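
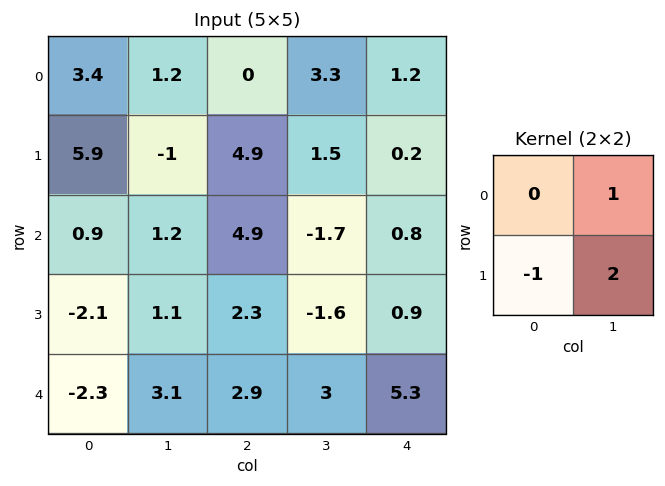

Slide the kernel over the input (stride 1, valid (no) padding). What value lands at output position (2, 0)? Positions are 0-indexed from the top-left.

The receptive field on the input at this output position is [0.9 1.2 / -2.1 1.1]. Elementwise product with the kernel and sum: 1.2·1 + -2.1·-1 + 1.1·2.

5.5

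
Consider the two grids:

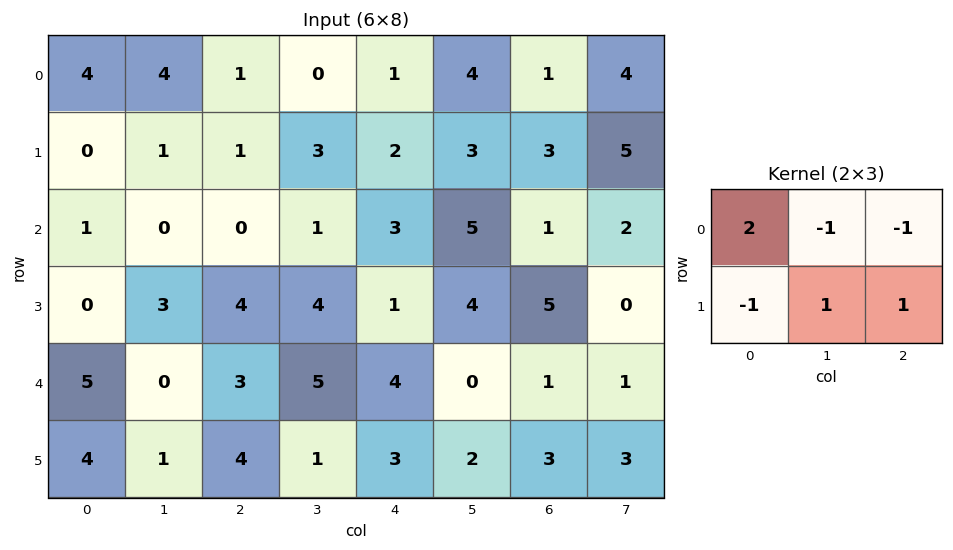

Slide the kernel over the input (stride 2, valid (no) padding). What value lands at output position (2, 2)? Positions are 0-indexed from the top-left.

9

The receptive field on the input at this output position is [4 0 1 / 3 2 3]. Elementwise product with the kernel and sum: 4·2 + 0·-1 + 1·-1 + 3·-1 + 2·1 + 3·1.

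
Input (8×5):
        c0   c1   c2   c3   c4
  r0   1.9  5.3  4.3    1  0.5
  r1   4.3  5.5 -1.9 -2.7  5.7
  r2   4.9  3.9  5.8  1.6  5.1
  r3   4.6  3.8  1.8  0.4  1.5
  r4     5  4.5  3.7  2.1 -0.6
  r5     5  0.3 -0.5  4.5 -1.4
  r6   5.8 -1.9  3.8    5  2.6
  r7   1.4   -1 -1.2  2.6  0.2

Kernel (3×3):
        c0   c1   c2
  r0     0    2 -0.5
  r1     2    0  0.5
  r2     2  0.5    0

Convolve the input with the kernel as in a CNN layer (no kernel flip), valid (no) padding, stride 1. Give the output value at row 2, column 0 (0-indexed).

27.25

The receptive field on the input at this output position is [4.9 3.9 5.8 / 4.6 3.8 1.8 / 5 4.5 3.7]. Elementwise product with the kernel and sum: 3.9·2 + 5.8·-0.5 + 4.6·2 + 1.8·0.5 + 5·2 + 4.5·0.5.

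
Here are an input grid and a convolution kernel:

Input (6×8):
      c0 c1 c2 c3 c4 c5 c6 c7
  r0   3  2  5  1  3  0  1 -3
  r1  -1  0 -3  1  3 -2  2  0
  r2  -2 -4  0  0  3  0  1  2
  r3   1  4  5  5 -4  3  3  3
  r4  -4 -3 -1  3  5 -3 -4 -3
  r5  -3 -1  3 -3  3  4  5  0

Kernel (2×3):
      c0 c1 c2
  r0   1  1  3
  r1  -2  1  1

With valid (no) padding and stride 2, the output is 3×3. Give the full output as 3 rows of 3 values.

Output[0,0]: The receptive field on the input at this output position is [3 2 5 / -1 0 -3]. Elementwise product with the kernel and sum: 3·1 + 2·1 + 5·3 + -1·-2 + 0·1 + -3·1.

19 25 0
1 0 20
-2 11 -7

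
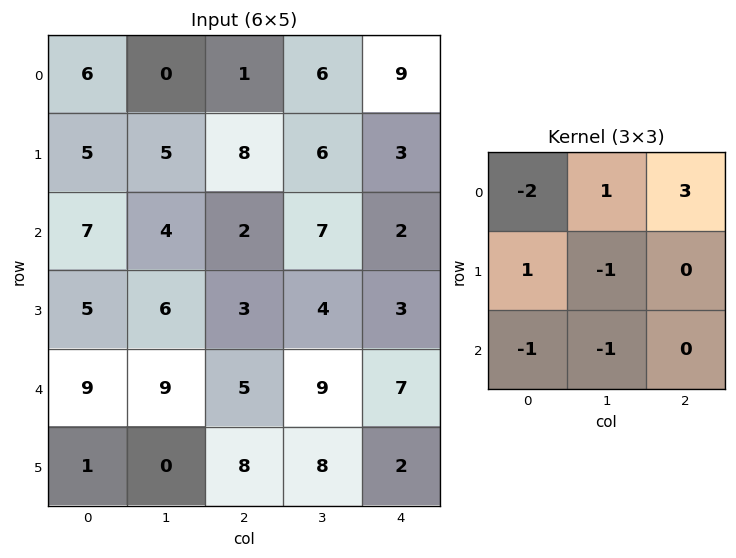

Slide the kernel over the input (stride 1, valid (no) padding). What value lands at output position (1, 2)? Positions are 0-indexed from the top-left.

-13

The receptive field on the input at this output position is [8 6 3 / 2 7 2 / 3 4 3]. Elementwise product with the kernel and sum: 8·-2 + 6·1 + 3·3 + 2·1 + 7·-1 + 3·-1 + 4·-1.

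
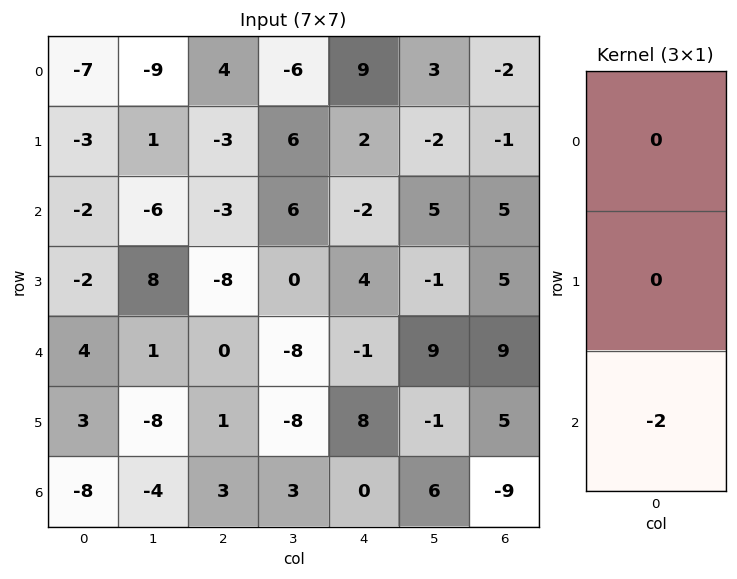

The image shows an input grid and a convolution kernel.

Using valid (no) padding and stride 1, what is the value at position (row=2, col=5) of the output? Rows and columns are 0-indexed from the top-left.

The receptive field on the input at this output position is [5 / -1 / 9]. Elementwise product with the kernel and sum: 9·-2.

-18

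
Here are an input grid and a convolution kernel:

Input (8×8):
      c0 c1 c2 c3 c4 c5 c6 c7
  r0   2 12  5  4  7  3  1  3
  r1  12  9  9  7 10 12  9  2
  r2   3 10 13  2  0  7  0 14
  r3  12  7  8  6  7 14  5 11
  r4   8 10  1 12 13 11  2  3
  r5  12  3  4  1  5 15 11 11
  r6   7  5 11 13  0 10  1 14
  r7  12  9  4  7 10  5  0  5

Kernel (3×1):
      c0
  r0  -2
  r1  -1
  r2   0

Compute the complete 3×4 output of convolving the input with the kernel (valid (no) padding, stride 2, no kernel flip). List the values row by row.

Output[0,0]: The receptive field on the input at this output position is [2 / 12 / 3]. Elementwise product with the kernel and sum: 2·-2 + 12·-1.
Output[0,1]: The receptive field on the input at this output position is [5 / 9 / 13]. Elementwise product with the kernel and sum: 5·-2 + 9·-1.

-16 -19 -24 -11
-18 -34 -7 -5
-28 -6 -31 -15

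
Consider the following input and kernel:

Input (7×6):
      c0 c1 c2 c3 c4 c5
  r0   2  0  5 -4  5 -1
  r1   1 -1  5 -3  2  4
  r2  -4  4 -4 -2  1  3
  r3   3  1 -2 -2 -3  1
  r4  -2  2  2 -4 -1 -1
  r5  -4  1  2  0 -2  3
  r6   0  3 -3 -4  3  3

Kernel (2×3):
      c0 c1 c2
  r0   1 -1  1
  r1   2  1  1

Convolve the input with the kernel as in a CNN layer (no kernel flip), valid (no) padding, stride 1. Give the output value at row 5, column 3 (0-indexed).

3

The receptive field on the input at this output position is [0 -2 3 / -4 3 3]. Elementwise product with the kernel and sum: 0·1 + -2·-1 + 3·1 + -4·2 + 3·1 + 3·1.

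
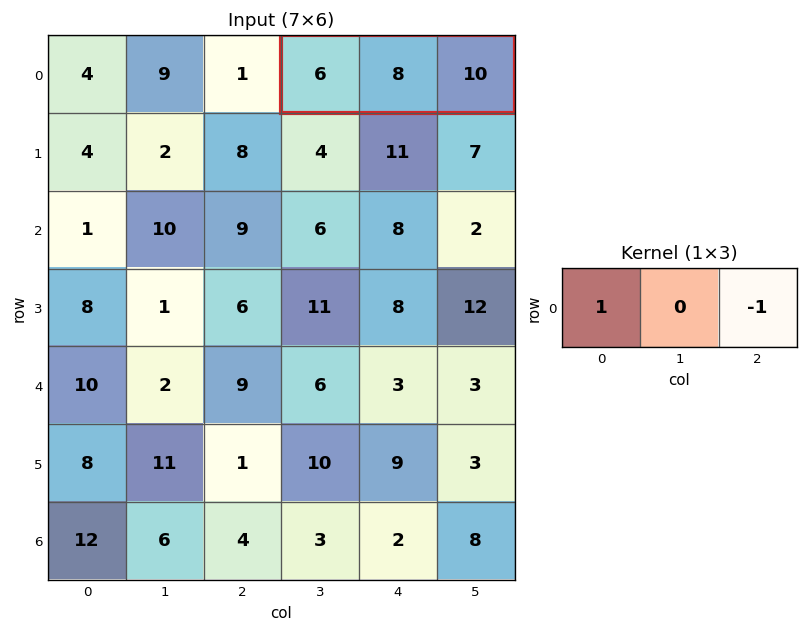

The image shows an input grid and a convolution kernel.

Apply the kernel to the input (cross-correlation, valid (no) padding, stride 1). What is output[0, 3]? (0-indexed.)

-4

The receptive field on the input at this output position is [6 8 10]. Elementwise product with the kernel and sum: 6·1 + 10·-1.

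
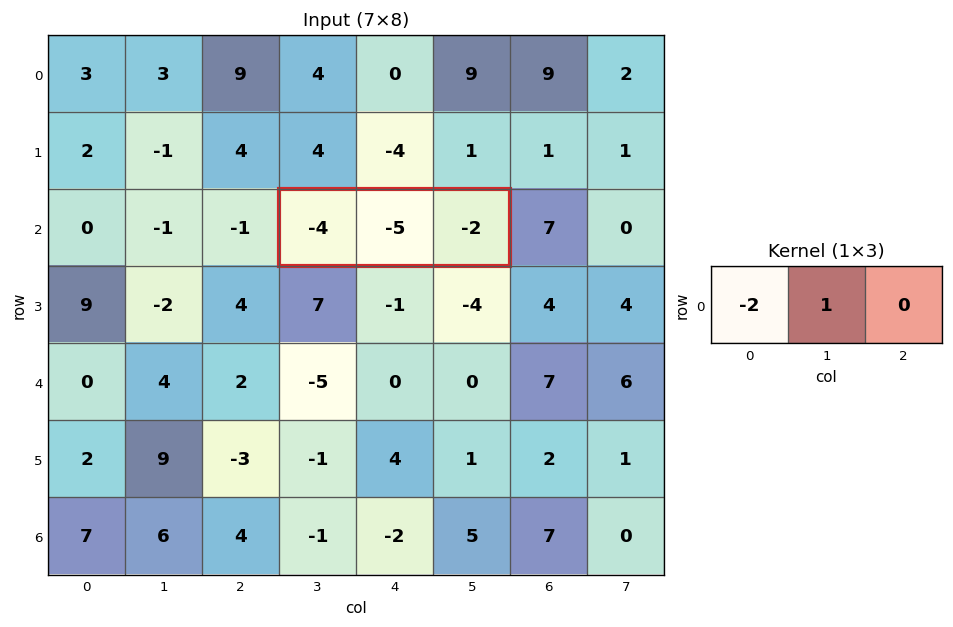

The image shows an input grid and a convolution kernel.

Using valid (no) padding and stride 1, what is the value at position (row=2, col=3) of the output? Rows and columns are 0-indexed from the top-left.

3

The receptive field on the input at this output position is [-4 -5 -2]. Elementwise product with the kernel and sum: -4·-2 + -5·1.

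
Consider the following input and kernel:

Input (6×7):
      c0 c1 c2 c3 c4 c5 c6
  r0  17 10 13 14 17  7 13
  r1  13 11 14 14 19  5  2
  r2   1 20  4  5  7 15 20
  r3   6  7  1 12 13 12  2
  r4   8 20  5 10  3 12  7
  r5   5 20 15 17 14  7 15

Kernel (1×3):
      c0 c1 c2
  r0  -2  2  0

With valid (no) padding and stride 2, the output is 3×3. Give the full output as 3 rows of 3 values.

Output[0,0]: The receptive field on the input at this output position is [17 10 13]. Elementwise product with the kernel and sum: 17·-2 + 10·2.

-14 2 -20
38 2 16
24 10 18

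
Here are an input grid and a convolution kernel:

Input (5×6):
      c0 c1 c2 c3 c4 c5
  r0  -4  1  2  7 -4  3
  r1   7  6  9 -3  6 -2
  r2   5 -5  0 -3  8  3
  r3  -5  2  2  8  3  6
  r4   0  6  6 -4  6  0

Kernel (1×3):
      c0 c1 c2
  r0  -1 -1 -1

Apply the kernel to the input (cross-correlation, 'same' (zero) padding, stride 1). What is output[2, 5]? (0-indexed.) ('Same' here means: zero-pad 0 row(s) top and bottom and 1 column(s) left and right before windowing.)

-11

The receptive field on the zero-padded input at this output position is [8 3 0]. Elementwise product with the kernel and sum: 8·-1 + 3·-1 + 0·-1.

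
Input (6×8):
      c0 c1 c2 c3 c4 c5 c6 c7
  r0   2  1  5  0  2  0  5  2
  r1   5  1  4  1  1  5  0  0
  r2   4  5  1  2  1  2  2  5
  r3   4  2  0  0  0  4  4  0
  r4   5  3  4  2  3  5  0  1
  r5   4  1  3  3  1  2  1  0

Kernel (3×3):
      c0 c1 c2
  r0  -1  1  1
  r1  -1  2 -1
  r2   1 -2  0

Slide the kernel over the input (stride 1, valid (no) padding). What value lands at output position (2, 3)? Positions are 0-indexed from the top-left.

-7

The receptive field on the input at this output position is [2 1 2 / 0 0 4 / 2 3 5]. Elementwise product with the kernel and sum: 2·-1 + 1·1 + 2·1 + 0·-1 + 0·2 + 4·-1 + 2·1 + 3·-2.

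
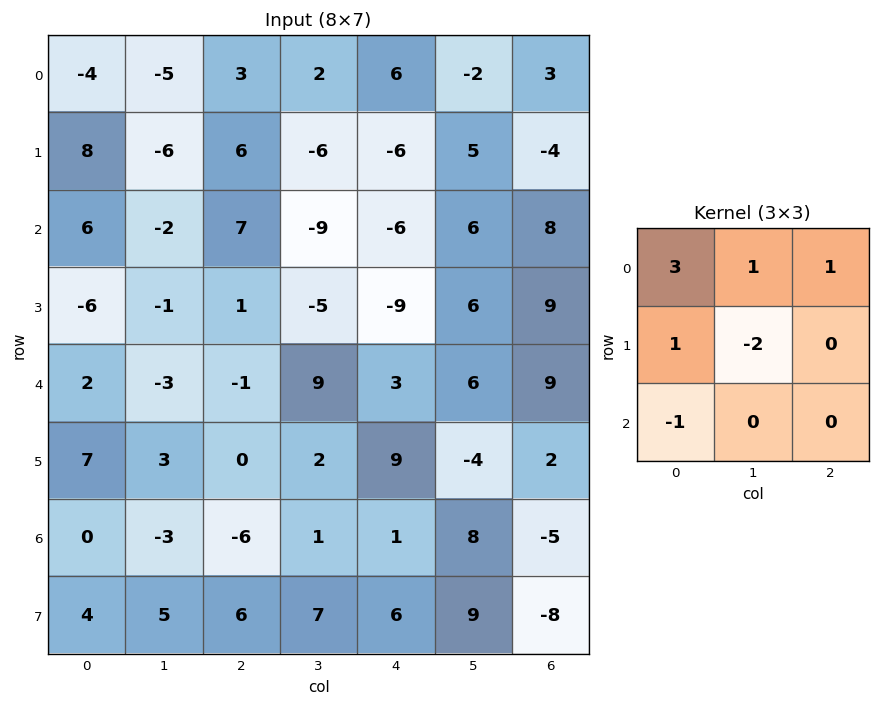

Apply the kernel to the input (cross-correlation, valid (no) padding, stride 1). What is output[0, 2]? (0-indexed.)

The receptive field on the input at this output position is [3 2 6 / 6 -6 -6 / 7 -9 -6]. Elementwise product with the kernel and sum: 3·3 + 2·1 + 6·1 + 6·1 + -6·-2 + 7·-1.

28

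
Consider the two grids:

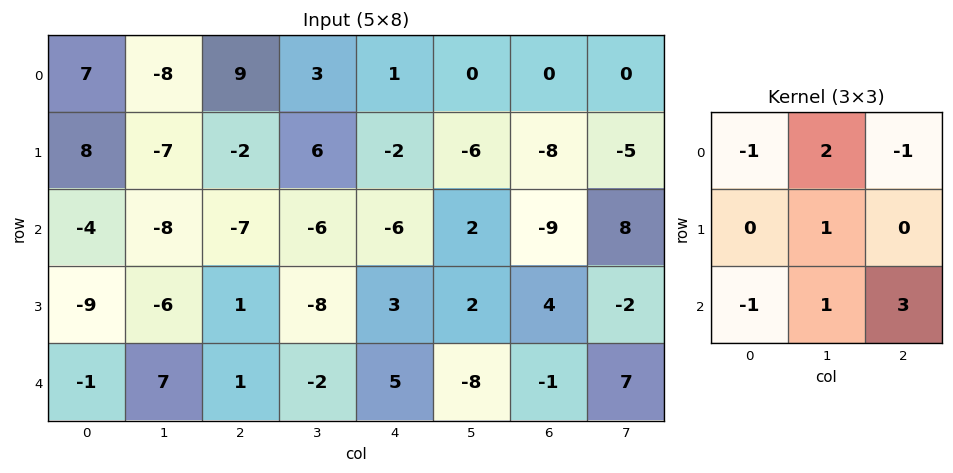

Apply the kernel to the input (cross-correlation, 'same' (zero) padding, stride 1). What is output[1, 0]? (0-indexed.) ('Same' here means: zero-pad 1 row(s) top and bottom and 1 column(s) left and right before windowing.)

The receptive field on the zero-padded input at this output position is [0 7 -8 / 0 8 -7 / 0 -4 -8]. Elementwise product with the kernel and sum: 0·-1 + 7·2 + -8·-1 + 8·1 + 0·-1 + -4·1 + -8·3.

2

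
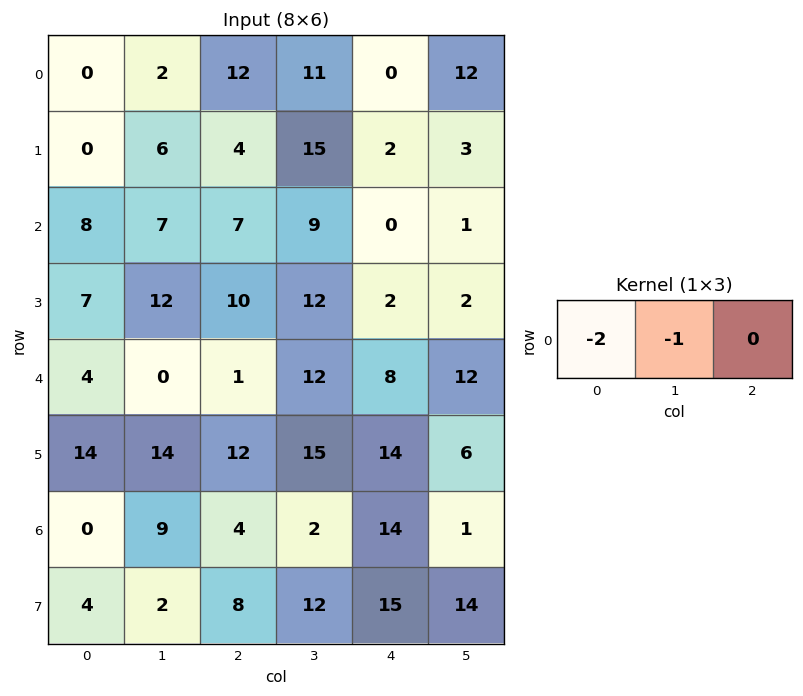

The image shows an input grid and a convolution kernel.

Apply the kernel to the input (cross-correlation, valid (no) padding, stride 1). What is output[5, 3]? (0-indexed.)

-44

The receptive field on the input at this output position is [15 14 6]. Elementwise product with the kernel and sum: 15·-2 + 14·-1.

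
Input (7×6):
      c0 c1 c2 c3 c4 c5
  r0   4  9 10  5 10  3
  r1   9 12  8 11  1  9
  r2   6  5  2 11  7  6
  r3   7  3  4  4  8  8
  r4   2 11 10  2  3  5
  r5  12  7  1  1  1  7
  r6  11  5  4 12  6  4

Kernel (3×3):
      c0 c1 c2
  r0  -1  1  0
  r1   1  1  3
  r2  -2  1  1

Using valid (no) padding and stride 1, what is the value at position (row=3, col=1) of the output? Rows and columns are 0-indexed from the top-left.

The receptive field on the input at this output position is [3 4 4 / 11 10 2 / 7 1 1]. Elementwise product with the kernel and sum: 3·-1 + 4·1 + 11·1 + 10·1 + 2·3 + 7·-2 + 1·1 + 1·1.

16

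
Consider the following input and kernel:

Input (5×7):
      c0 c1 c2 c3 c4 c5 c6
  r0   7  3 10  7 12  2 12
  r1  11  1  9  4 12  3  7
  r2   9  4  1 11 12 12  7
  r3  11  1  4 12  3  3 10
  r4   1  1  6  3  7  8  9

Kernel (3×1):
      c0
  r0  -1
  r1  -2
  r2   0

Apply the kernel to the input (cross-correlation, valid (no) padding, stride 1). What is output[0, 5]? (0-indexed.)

The receptive field on the input at this output position is [2 / 3 / 12]. Elementwise product with the kernel and sum: 2·-1 + 3·-2.

-8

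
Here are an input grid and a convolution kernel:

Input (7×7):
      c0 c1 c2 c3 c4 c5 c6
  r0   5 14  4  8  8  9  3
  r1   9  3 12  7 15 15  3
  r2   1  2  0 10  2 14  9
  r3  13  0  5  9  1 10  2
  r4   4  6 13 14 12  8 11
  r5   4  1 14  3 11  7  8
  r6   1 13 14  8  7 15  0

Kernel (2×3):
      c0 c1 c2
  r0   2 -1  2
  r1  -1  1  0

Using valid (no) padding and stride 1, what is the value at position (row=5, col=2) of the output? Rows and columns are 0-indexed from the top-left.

41

The receptive field on the input at this output position is [14 3 11 / 14 8 7]. Elementwise product with the kernel and sum: 14·2 + 3·-1 + 11·2 + 14·-1 + 8·1.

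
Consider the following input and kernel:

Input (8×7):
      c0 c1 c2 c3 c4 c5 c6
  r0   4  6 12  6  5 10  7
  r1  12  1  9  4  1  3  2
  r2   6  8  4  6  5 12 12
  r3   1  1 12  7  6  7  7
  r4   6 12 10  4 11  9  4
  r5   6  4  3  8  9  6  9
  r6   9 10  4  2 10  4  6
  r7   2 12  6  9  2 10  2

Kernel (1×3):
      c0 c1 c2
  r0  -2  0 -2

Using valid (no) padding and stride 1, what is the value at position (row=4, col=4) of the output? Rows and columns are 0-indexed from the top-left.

The receptive field on the input at this output position is [11 9 4]. Elementwise product with the kernel and sum: 11·-2 + 4·-2.

-30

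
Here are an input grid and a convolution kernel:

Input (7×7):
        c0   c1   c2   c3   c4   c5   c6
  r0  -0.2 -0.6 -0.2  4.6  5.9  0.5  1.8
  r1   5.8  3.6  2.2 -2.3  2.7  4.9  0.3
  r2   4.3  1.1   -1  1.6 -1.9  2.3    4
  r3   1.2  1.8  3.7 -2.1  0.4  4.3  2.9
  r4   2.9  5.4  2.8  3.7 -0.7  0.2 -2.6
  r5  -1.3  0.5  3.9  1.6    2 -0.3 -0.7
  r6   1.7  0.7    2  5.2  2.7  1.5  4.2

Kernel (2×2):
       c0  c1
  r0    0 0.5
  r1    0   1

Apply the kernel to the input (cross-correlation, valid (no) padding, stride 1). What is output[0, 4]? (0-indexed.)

The receptive field on the input at this output position is [5.9 0.5 / 2.7 4.9]. Elementwise product with the kernel and sum: 0.5·0.5 + 4.9·1.

5.15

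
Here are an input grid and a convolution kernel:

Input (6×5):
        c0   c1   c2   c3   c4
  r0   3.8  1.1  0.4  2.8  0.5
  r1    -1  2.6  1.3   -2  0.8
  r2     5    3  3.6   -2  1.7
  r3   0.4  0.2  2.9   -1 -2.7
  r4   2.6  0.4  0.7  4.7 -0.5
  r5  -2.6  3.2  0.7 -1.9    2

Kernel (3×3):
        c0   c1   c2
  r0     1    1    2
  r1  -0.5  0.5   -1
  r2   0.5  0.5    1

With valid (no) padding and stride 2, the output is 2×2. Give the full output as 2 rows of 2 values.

13.8 4.25
14.4 7.95

Output[0,0]: The receptive field on the input at this output position is [3.8 1.1 0.4 / -1 2.6 1.3 / 5 3 3.6]. Elementwise product with the kernel and sum: 3.8·1 + 1.1·1 + 0.4·2 + -1·-0.5 + 2.6·0.5 + 1.3·-1 + 5·0.5 + 3·0.5 + 3.6·1.
Output[0,1]: The receptive field on the input at this output position is [0.4 2.8 0.5 / 1.3 -2 0.8 / 3.6 -2 1.7]. Elementwise product with the kernel and sum: 0.4·1 + 2.8·1 + 0.5·2 + 1.3·-0.5 + -2·0.5 + 0.8·-1 + 3.6·0.5 + -2·0.5 + 1.7·1.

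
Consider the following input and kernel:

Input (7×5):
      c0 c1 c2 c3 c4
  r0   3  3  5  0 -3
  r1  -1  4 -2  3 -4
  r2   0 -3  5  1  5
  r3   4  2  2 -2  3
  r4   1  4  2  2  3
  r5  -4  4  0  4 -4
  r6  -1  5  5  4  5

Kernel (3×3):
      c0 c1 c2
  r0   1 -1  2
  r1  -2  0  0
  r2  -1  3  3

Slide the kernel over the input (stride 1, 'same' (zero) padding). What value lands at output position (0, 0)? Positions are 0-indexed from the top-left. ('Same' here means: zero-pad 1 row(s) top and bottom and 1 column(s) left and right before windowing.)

9

The receptive field on the zero-padded input at this output position is [0 0 0 / 0 3 3 / 0 -1 4]. Elementwise product with the kernel and sum: 0·1 + 0·-1 + 0·2 + 0·-2 + 0·-1 + -1·3 + 4·3.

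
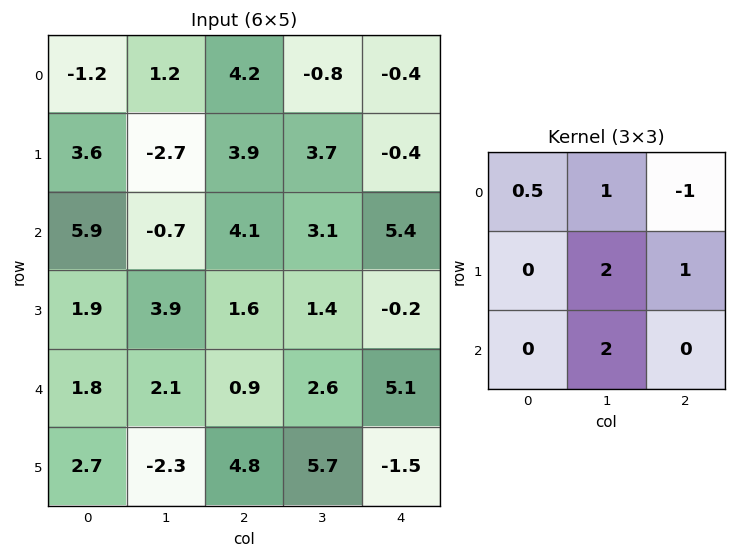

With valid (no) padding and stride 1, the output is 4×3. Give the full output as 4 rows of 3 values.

-6.5 25.3 14.9
5.7 13.35 20.45
11.75 7.05 7.55
3.75 16.15 24.1

Output[0,0]: The receptive field on the input at this output position is [-1.2 1.2 4.2 / 3.6 -2.7 3.9 / 5.9 -0.7 4.1]. Elementwise product with the kernel and sum: -1.2·0.5 + 1.2·1 + 4.2·-1 + -2.7·2 + 3.9·1 + -0.7·2.
Output[0,1]: The receptive field on the input at this output position is [1.2 4.2 -0.8 / -2.7 3.9 3.7 / -0.7 4.1 3.1]. Elementwise product with the kernel and sum: 1.2·0.5 + 4.2·1 + -0.8·-1 + 3.9·2 + 3.7·1 + 4.1·2.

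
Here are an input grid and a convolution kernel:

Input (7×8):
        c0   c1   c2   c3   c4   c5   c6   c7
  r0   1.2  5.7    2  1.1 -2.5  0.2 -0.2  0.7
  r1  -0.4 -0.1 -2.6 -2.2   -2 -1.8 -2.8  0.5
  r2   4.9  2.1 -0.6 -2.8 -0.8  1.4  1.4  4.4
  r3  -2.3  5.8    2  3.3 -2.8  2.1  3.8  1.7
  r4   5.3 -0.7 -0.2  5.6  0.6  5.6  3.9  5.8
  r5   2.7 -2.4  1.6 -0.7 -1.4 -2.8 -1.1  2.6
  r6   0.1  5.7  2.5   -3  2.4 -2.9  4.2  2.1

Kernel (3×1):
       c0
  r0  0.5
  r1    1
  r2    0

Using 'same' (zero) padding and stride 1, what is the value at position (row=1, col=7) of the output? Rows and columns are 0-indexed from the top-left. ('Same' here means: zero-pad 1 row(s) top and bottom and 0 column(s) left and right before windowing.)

0.85

The receptive field on the zero-padded input at this output position is [0.7 / 0.5 / 4.4]. Elementwise product with the kernel and sum: 0.7·0.5 + 0.5·1.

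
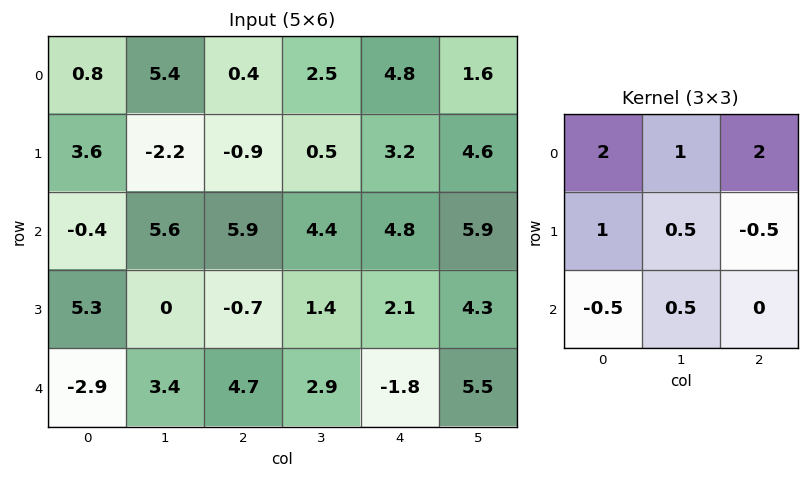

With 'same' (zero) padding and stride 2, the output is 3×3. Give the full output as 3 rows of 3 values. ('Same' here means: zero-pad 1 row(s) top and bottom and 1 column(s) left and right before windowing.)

Output[0,0]: The receptive field on the zero-padded input at this output position is [0 0 0 / 0 0.8 5.4 / 0 3.6 -2.2]. Elementwise product with the kernel and sum: 0·2 + 0·1 + 0·2 + 0·1 + 0.8·0.5 + 5.4·-0.5 + 0·-0.5 + 3.6·0.5.
Output[0,1]: The receptive field on the zero-padded input at this output position is [0 0 0 / 5.4 0.4 2.5 / -2.2 -0.9 0.5]. Elementwise product with the kernel and sum: 0·2 + 0·1 + 0·2 + 5.4·1 + 0.4·0.5 + 2.5·-0.5 + -2.2·-0.5 + -0.9·0.5.

-0.5 5 5.45
-1.15 1.7 17.6
2.15 6.4 12.75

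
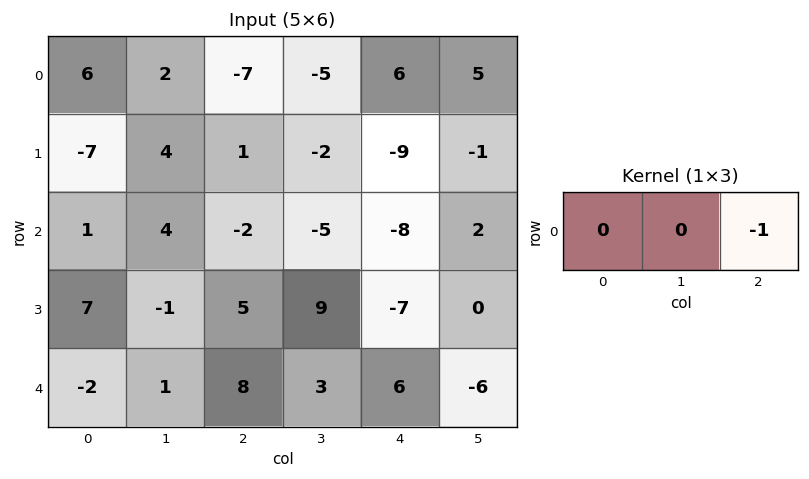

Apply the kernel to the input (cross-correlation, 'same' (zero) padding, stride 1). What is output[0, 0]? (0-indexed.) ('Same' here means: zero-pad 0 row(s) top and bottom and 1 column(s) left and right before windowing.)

-2

The receptive field on the zero-padded input at this output position is [0 6 2]. Elementwise product with the kernel and sum: 2·-1.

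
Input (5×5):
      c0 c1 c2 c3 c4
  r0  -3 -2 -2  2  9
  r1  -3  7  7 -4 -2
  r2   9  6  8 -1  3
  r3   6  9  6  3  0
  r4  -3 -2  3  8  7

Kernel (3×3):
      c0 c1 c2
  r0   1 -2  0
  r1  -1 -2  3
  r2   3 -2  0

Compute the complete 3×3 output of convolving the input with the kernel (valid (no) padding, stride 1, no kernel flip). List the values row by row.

26 -29 15
-14 -17 30
-14 -34 -9

Output[0,0]: The receptive field on the input at this output position is [-3 -2 -2 / -3 7 7 / 9 6 8]. Elementwise product with the kernel and sum: -3·1 + -2·-2 + -3·-1 + 7·-2 + 7·3 + 9·3 + 6·-2.
Output[0,1]: The receptive field on the input at this output position is [-2 -2 2 / 7 7 -4 / 6 8 -1]. Elementwise product with the kernel and sum: -2·1 + -2·-2 + 7·-1 + 7·-2 + -4·3 + 6·3 + 8·-2.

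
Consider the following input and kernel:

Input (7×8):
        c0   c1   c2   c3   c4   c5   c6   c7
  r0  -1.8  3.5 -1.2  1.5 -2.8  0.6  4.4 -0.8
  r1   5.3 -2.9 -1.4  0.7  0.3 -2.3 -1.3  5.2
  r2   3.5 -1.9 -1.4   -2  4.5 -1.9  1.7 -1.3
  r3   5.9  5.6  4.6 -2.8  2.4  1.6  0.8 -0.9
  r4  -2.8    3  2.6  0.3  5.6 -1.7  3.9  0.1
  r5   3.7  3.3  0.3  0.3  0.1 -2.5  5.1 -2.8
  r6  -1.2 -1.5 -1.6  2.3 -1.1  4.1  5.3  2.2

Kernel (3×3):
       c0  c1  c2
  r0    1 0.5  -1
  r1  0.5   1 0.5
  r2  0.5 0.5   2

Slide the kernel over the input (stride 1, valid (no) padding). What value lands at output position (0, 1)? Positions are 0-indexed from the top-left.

-6.75

The receptive field on the input at this output position is [3.5 -1.2 1.5 / -2.9 -1.4 0.7 / -1.9 -1.4 -2]. Elementwise product with the kernel and sum: 3.5·1 + -1.2·0.5 + 1.5·-1 + -2.9·0.5 + -1.4·1 + 0.7·0.5 + -1.9·0.5 + -1.4·0.5 + -2·2.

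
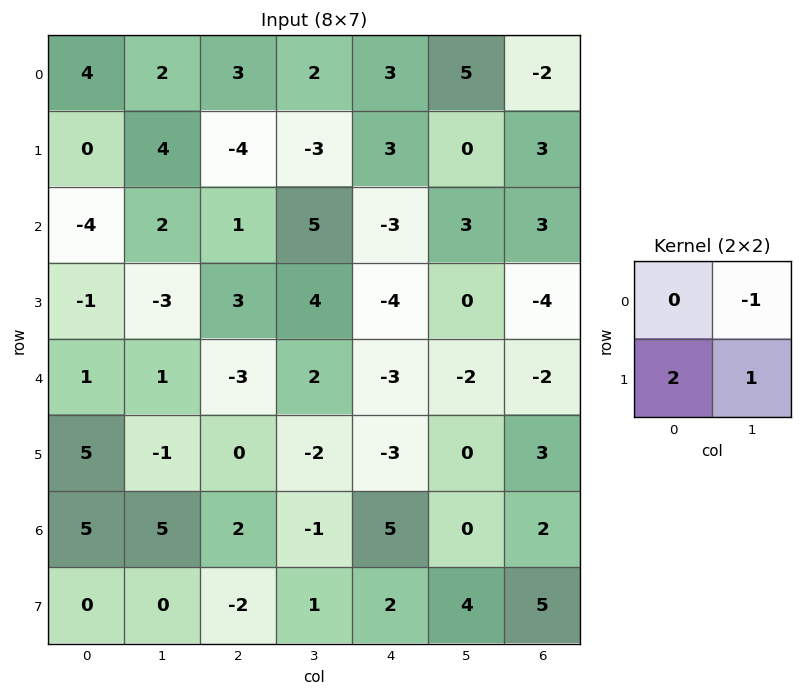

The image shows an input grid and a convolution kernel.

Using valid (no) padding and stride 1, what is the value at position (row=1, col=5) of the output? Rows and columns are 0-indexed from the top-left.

The receptive field on the input at this output position is [0 3 / 3 3]. Elementwise product with the kernel and sum: 3·-1 + 3·2 + 3·1.

6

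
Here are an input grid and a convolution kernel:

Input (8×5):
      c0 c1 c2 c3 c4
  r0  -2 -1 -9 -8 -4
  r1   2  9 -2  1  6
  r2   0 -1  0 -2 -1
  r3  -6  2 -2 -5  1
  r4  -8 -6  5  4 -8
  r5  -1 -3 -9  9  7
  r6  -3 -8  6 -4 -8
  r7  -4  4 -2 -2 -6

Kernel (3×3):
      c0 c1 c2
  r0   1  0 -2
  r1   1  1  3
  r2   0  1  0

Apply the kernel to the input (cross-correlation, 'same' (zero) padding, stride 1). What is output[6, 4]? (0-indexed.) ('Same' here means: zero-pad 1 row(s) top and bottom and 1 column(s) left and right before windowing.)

The receptive field on the zero-padded input at this output position is [9 7 0 / -4 -8 0 / -2 -6 0]. Elementwise product with the kernel and sum: 9·1 + 0·-2 + -4·1 + -8·1 + 0·3 + -6·1.

-9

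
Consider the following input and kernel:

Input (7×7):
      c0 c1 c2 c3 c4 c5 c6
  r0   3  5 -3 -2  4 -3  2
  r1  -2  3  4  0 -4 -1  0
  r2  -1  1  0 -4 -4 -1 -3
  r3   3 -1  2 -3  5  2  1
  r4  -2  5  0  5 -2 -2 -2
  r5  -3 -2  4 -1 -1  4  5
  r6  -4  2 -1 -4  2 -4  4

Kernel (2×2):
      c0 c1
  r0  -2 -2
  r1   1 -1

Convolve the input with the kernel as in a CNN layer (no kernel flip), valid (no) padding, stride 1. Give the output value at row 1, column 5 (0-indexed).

4

The receptive field on the input at this output position is [-1 0 / -1 -3]. Elementwise product with the kernel and sum: -1·-2 + 0·-2 + -1·1 + -3·-1.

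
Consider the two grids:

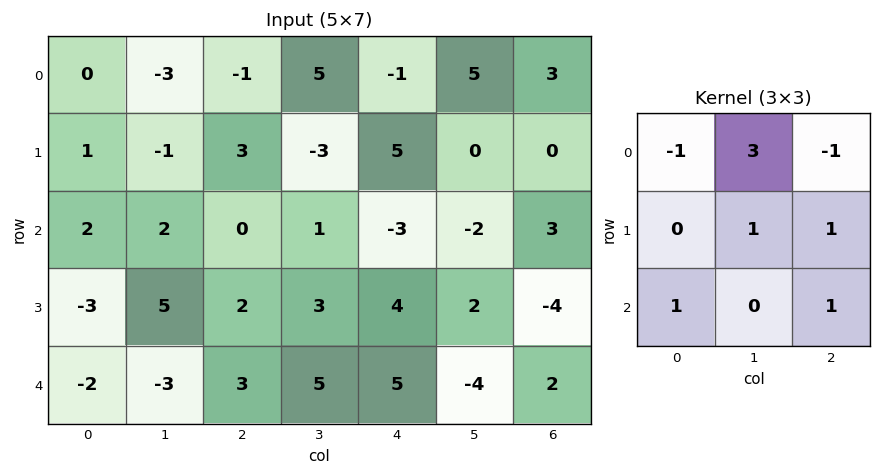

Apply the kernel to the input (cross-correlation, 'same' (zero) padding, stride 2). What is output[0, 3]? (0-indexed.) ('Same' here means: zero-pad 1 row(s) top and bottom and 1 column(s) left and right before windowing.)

The receptive field on the zero-padded input at this output position is [0 0 0 / 5 3 0 / 0 0 0]. Elementwise product with the kernel and sum: 0·-1 + 0·3 + 0·-1 + 3·1 + 0·1 + 0·1 + 0·1.

3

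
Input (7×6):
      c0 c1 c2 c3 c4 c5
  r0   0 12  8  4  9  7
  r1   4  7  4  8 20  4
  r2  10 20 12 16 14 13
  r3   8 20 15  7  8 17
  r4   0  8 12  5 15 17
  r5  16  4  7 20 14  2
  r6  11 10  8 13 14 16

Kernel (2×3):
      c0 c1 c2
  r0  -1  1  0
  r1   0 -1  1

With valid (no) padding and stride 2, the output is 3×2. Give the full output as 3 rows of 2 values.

Output[0,0]: The receptive field on the input at this output position is [0 12 8 / 4 7 4]. Elementwise product with the kernel and sum: 0·-1 + 12·1 + 7·-1 + 4·1.

9 8
5 5
11 -13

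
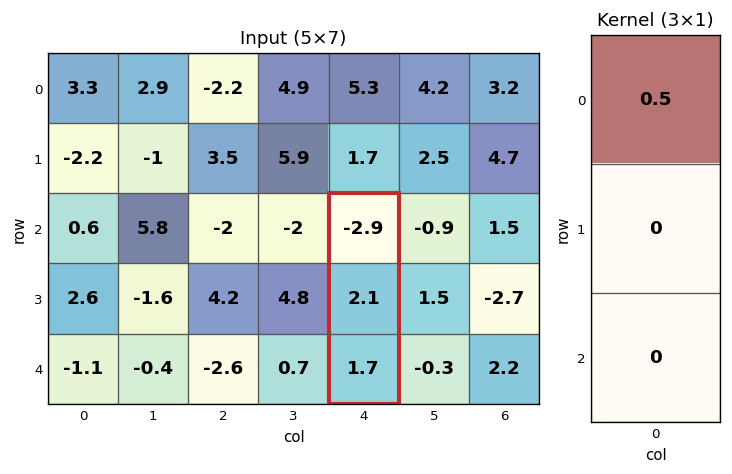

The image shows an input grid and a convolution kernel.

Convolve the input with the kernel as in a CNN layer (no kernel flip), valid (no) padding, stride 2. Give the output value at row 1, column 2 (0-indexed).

-1.45

The receptive field on the input at this output position is [-2.9 / 2.1 / 1.7]. Elementwise product with the kernel and sum: -2.9·0.5.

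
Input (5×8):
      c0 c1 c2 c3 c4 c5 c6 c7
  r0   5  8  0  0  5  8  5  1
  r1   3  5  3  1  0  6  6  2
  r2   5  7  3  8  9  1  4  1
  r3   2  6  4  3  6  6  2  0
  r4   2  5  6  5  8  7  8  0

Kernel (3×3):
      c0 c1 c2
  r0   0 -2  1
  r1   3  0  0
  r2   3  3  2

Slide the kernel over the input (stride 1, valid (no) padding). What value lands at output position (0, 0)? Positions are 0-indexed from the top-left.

35

The receptive field on the input at this output position is [5 8 0 / 3 5 3 / 5 7 3]. Elementwise product with the kernel and sum: 8·-2 + 0·1 + 3·3 + 5·3 + 7·3 + 3·2.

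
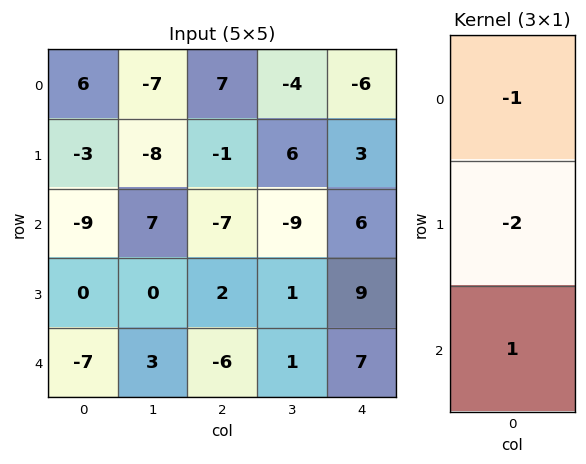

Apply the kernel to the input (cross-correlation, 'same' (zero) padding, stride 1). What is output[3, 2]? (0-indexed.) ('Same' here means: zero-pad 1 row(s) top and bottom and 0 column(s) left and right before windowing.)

-3

The receptive field on the zero-padded input at this output position is [-7 / 2 / -6]. Elementwise product with the kernel and sum: -7·-1 + 2·-2 + -6·1.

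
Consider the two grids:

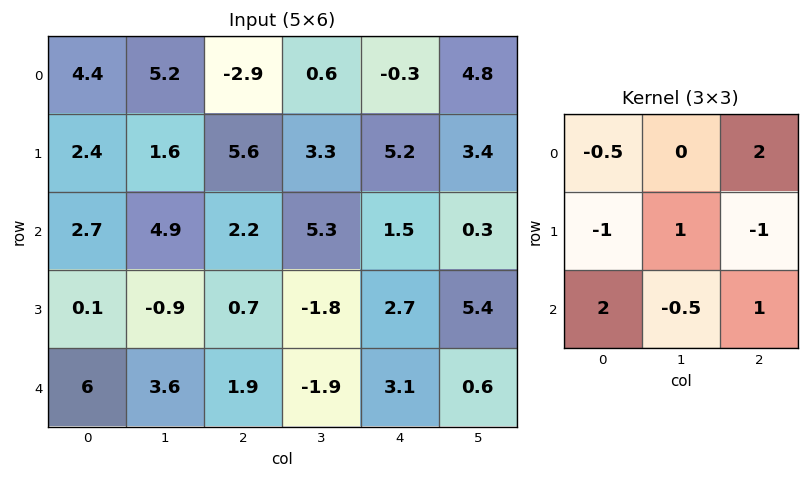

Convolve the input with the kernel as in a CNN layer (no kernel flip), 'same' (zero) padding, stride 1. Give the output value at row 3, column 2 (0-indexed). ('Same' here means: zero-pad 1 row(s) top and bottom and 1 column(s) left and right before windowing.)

The receptive field on the zero-padded input at this output position is [4.9 2.2 5.3 / -0.9 0.7 -1.8 / 3.6 1.9 -1.9]. Elementwise product with the kernel and sum: 4.9·-0.5 + 5.3·2 + -0.9·-1 + 0.7·1 + -1.8·-1 + 3.6·2 + 1.9·-0.5 + -1.9·1.

15.9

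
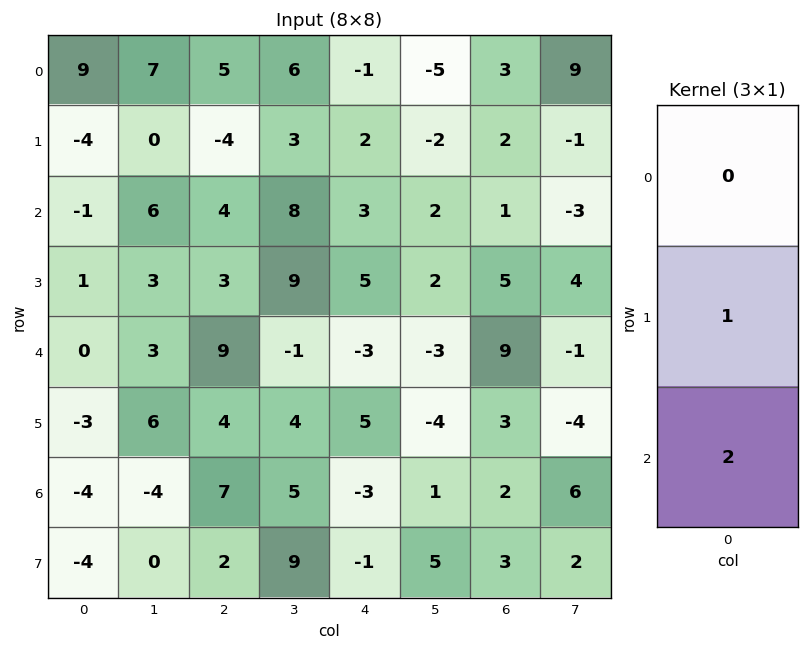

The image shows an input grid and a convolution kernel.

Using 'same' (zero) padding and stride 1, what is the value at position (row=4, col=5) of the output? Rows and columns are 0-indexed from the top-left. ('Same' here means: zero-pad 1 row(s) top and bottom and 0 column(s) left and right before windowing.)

-11

The receptive field on the zero-padded input at this output position is [2 / -3 / -4]. Elementwise product with the kernel and sum: -3·1 + -4·2.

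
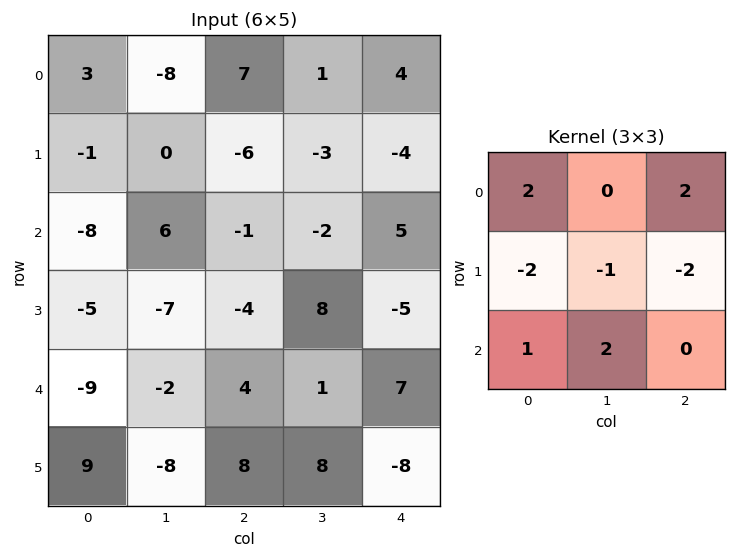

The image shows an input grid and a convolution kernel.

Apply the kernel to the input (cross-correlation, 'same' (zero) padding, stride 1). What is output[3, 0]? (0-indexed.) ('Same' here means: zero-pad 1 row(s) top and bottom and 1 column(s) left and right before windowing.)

The receptive field on the zero-padded input at this output position is [0 -8 6 / 0 -5 -7 / 0 -9 -2]. Elementwise product with the kernel and sum: 0·2 + 6·2 + 0·-2 + -5·-1 + -7·-2 + 0·1 + -9·2.

13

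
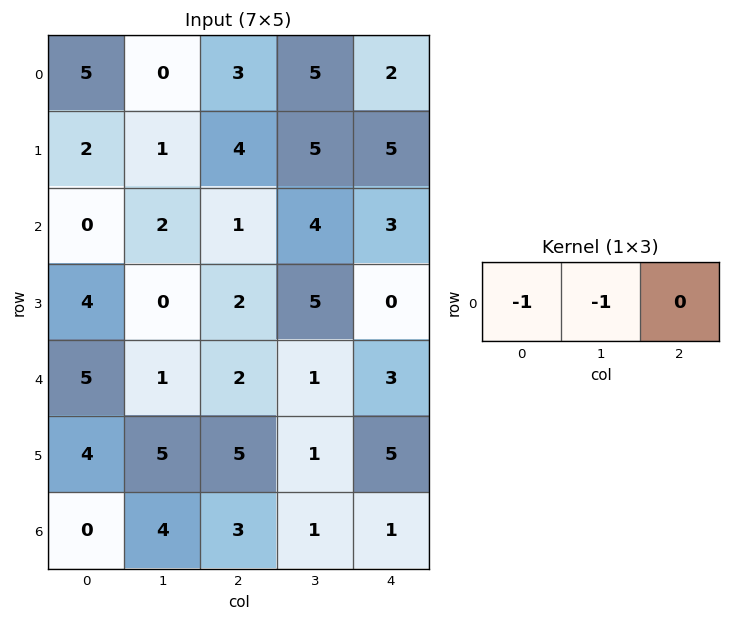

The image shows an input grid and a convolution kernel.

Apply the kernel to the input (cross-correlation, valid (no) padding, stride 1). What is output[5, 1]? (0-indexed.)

-10

The receptive field on the input at this output position is [5 5 1]. Elementwise product with the kernel and sum: 5·-1 + 5·-1.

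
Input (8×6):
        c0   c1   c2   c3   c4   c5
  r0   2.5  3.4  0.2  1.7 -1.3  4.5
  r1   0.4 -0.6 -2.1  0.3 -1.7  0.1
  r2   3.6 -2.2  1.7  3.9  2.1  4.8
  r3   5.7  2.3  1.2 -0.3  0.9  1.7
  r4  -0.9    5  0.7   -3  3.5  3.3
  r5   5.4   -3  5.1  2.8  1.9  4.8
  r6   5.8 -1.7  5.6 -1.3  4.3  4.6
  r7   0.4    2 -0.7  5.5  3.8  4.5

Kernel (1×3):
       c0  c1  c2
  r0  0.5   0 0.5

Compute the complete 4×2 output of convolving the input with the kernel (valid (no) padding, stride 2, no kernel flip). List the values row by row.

Output[0,0]: The receptive field on the input at this output position is [2.5 3.4 0.2]. Elementwise product with the kernel and sum: 2.5·0.5 + 0.2·0.5.
Output[0,1]: The receptive field on the input at this output position is [0.2 1.7 -1.3]. Elementwise product with the kernel and sum: 0.2·0.5 + -1.3·0.5.

1.35 -0.55
2.65 1.9
-0.1 2.1
5.7 4.95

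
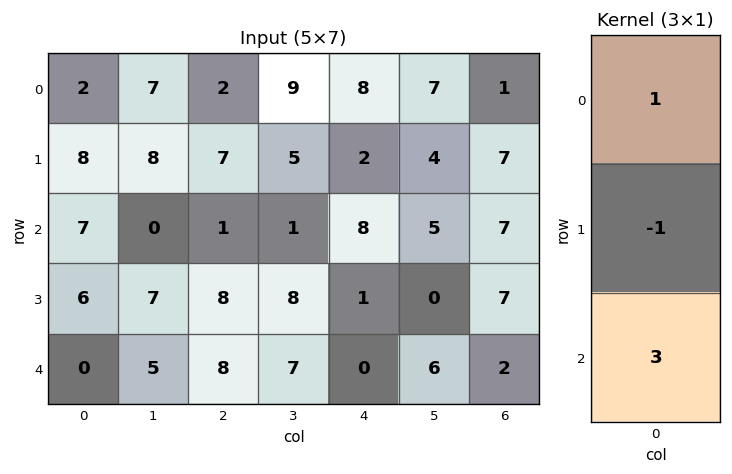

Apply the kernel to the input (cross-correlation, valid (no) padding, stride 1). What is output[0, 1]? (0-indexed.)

-1

The receptive field on the input at this output position is [7 / 8 / 0]. Elementwise product with the kernel and sum: 7·1 + 8·-1 + 0·3.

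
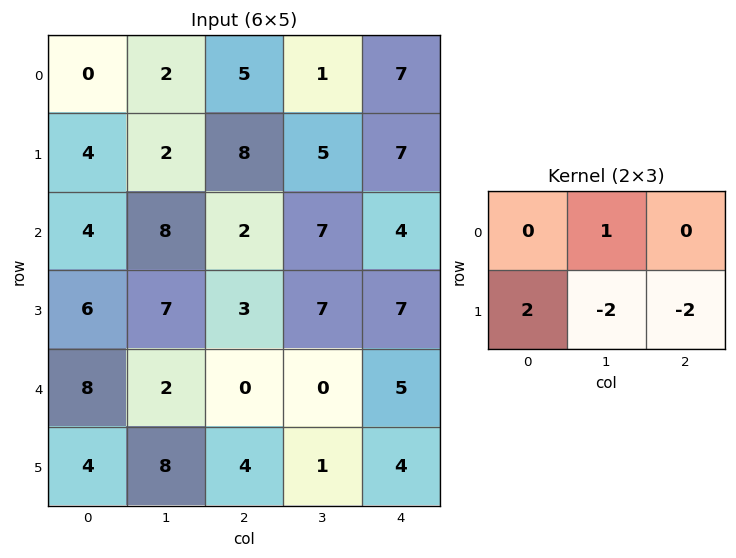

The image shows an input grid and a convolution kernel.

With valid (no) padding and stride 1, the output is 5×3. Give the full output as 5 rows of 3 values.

Output[0,0]: The receptive field on the input at this output position is [0 2 5 / 4 2 8]. Elementwise product with the kernel and sum: 2·1 + 4·2 + 2·-2 + 8·-2.
Output[0,1]: The receptive field on the input at this output position is [2 5 1 / 2 8 5]. Elementwise product with the kernel and sum: 5·1 + 2·2 + 8·-2 + 5·-2.

-10 -17 -7
-10 6 -13
0 -4 -15
19 7 -3
-14 6 -2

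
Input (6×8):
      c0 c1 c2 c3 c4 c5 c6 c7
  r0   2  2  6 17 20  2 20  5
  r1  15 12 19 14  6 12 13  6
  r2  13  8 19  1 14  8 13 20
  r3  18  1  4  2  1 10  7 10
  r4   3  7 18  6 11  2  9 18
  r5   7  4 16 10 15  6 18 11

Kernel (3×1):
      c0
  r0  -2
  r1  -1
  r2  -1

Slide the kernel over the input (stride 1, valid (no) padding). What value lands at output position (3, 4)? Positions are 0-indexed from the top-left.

-28

The receptive field on the input at this output position is [1 / 11 / 15]. Elementwise product with the kernel and sum: 1·-2 + 11·-1 + 15·-1.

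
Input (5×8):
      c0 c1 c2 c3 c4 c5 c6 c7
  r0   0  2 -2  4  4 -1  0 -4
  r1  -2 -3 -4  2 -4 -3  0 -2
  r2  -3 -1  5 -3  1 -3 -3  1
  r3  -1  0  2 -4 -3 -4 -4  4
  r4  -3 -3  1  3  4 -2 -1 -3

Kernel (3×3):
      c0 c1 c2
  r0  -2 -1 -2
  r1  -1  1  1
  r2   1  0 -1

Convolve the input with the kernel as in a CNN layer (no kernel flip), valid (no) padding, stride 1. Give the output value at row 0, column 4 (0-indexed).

The receptive field on the input at this output position is [4 -1 0 / -4 -3 0 / 1 -3 -3]. Elementwise product with the kernel and sum: 4·-2 + -1·-1 + 0·-2 + -4·-1 + -3·1 + 0·1 + 1·1 + -3·-1.

-2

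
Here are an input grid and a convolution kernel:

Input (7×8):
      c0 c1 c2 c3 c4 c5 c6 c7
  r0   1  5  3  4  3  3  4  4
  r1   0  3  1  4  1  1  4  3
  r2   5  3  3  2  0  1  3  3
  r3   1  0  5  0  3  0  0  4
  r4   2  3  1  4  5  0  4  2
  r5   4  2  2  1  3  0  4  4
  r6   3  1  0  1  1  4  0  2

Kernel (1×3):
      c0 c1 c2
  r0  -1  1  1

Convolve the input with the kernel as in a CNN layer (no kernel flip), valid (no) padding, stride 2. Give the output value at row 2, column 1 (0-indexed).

The receptive field on the input at this output position is [1 4 5]. Elementwise product with the kernel and sum: 1·-1 + 4·1 + 5·1.

8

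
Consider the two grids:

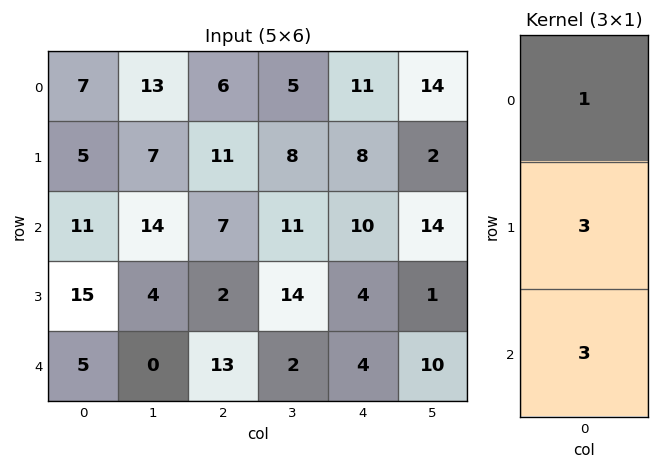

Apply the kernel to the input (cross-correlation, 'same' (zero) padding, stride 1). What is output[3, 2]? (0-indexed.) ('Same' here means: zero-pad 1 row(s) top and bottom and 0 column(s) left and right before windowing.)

The receptive field on the zero-padded input at this output position is [7 / 2 / 13]. Elementwise product with the kernel and sum: 7·1 + 2·3 + 13·3.

52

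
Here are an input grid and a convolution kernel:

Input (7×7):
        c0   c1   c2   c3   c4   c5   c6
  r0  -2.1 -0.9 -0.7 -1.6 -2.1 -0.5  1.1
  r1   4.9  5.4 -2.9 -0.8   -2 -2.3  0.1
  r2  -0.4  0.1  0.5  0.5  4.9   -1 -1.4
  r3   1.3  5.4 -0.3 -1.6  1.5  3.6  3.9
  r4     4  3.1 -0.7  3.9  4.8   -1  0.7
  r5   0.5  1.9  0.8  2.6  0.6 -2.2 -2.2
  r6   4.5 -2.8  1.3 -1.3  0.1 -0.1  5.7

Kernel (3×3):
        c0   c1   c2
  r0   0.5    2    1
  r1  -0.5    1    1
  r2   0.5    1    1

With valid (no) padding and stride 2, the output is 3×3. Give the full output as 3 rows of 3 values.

-3.1 -1.35 -2.1
9.35 14.55 7.9
10.7 14.5 2.05

Output[0,0]: The receptive field on the input at this output position is [-2.1 -0.9 -0.7 / 4.9 5.4 -2.9 / -0.4 0.1 0.5]. Elementwise product with the kernel and sum: -2.1·0.5 + -0.9·2 + -0.7·1 + 4.9·-0.5 + 5.4·1 + -2.9·1 + -0.4·0.5 + 0.1·1 + 0.5·1.
Output[0,1]: The receptive field on the input at this output position is [-0.7 -1.6 -2.1 / -2.9 -0.8 -2 / 0.5 0.5 4.9]. Elementwise product with the kernel and sum: -0.7·0.5 + -1.6·2 + -2.1·1 + -2.9·-0.5 + -0.8·1 + -2·1 + 0.5·0.5 + 0.5·1 + 4.9·1.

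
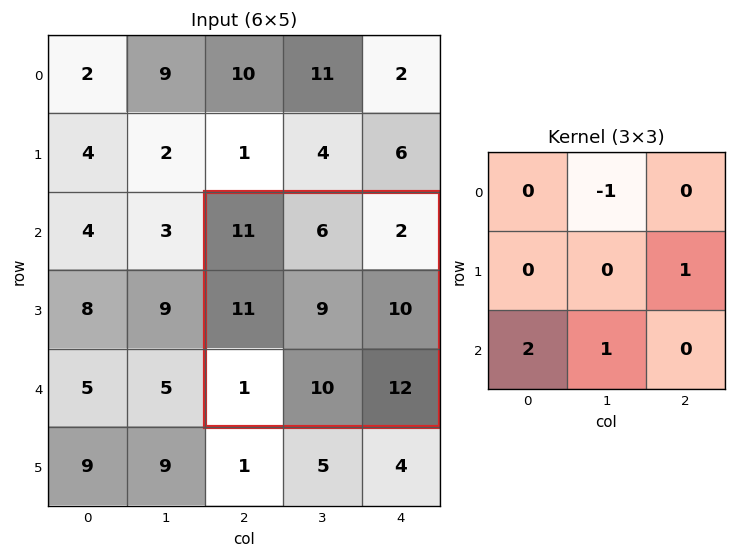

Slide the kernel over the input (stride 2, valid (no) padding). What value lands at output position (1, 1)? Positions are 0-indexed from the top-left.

16

The receptive field on the input at this output position is [11 6 2 / 11 9 10 / 1 10 12]. Elementwise product with the kernel and sum: 6·-1 + 10·1 + 1·2 + 10·1.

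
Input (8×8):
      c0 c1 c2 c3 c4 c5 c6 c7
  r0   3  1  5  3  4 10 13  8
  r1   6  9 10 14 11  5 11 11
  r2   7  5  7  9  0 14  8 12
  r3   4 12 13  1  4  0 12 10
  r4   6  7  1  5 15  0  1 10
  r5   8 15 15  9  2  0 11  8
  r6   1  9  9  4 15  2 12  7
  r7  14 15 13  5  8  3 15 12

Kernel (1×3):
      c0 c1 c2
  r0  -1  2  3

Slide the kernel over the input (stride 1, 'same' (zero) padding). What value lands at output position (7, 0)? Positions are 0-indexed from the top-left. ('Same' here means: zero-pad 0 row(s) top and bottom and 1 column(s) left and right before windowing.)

73

The receptive field on the zero-padded input at this output position is [0 14 15]. Elementwise product with the kernel and sum: 0·-1 + 14·2 + 15·3.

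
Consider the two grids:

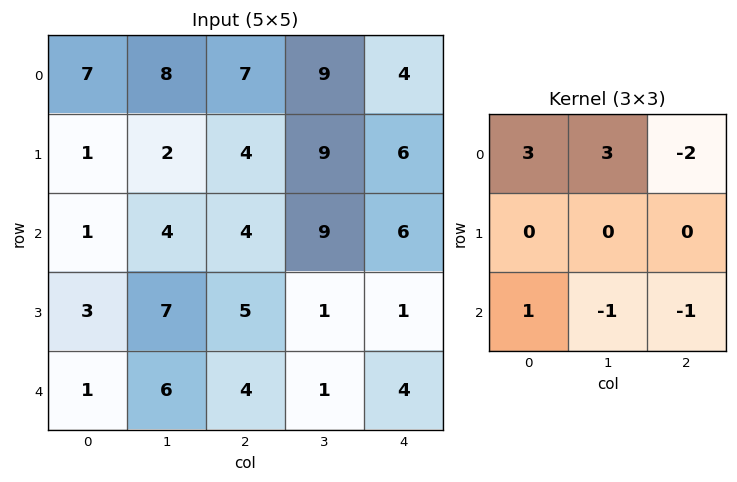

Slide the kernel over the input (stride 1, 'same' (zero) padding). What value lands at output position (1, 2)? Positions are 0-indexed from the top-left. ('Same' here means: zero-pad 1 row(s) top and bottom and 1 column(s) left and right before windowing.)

18

The receptive field on the zero-padded input at this output position is [8 7 9 / 2 4 9 / 4 4 9]. Elementwise product with the kernel and sum: 8·3 + 7·3 + 9·-2 + 4·1 + 4·-1 + 9·-1.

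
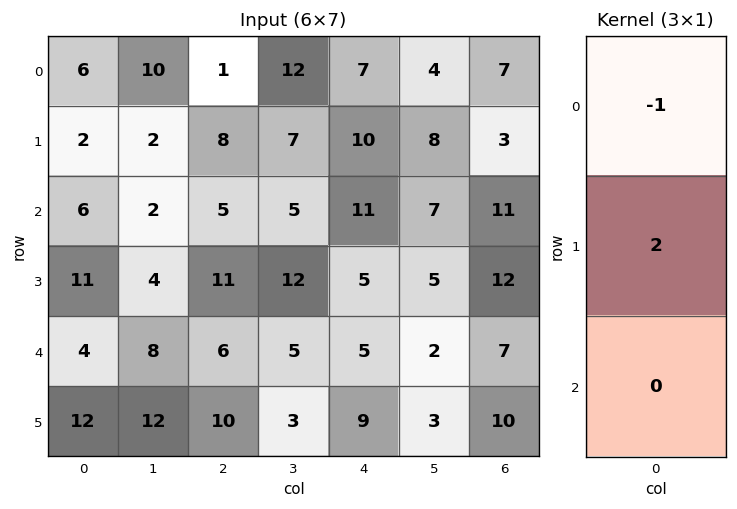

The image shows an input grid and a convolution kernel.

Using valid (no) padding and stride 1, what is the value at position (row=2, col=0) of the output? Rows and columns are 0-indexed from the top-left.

The receptive field on the input at this output position is [6 / 11 / 4]. Elementwise product with the kernel and sum: 6·-1 + 11·2.

16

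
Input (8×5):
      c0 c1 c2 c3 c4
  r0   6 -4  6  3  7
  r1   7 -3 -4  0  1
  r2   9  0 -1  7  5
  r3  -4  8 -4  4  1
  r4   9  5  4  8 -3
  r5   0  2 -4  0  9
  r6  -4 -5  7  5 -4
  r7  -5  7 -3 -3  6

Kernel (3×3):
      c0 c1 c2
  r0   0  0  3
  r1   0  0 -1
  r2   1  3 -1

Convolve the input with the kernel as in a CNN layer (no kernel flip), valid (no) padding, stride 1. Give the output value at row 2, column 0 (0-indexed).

The receptive field on the input at this output position is [9 0 -1 / -4 8 -4 / 9 5 4]. Elementwise product with the kernel and sum: -1·3 + -4·-1 + 9·1 + 5·3 + 4·-1.

21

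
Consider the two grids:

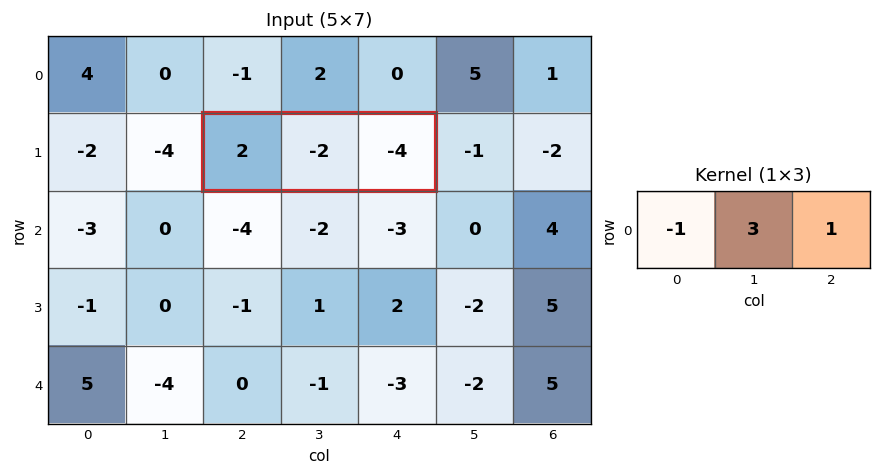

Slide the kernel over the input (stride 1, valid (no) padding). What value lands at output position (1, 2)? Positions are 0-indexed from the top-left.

-12

The receptive field on the input at this output position is [2 -2 -4]. Elementwise product with the kernel and sum: 2·-1 + -2·3 + -4·1.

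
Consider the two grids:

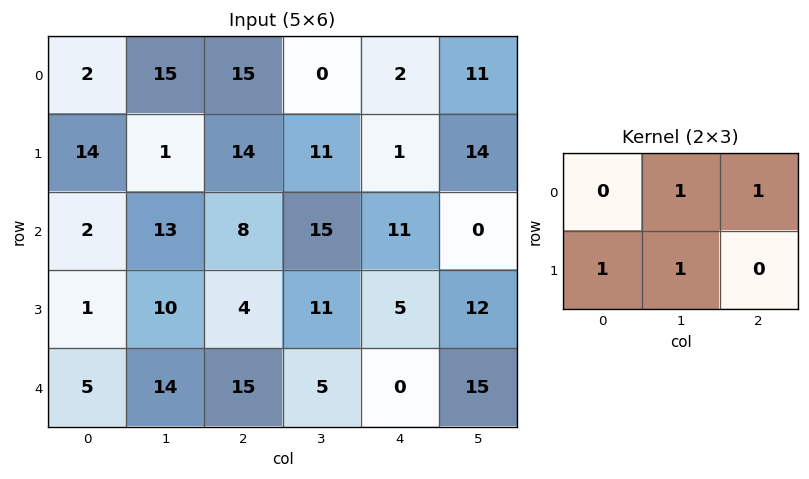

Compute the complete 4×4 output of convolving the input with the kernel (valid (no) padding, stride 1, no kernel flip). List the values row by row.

45 30 27 25
30 46 35 41
32 37 41 27
33 44 36 22

Output[0,0]: The receptive field on the input at this output position is [2 15 15 / 14 1 14]. Elementwise product with the kernel and sum: 15·1 + 15·1 + 14·1 + 1·1.
Output[0,1]: The receptive field on the input at this output position is [15 15 0 / 1 14 11]. Elementwise product with the kernel and sum: 15·1 + 0·1 + 1·1 + 14·1.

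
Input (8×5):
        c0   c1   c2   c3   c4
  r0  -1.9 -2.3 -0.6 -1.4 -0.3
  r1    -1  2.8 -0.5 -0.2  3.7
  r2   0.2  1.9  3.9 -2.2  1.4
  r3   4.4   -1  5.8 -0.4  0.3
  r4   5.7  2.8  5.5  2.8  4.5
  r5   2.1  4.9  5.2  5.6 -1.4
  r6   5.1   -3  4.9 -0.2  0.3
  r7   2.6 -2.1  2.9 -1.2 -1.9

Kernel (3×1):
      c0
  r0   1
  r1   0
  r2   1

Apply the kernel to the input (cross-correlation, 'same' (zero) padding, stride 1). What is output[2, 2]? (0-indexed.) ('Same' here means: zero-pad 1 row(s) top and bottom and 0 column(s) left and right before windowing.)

5.3

The receptive field on the zero-padded input at this output position is [-0.5 / 3.9 / 5.8]. Elementwise product with the kernel and sum: -0.5·1 + 5.8·1.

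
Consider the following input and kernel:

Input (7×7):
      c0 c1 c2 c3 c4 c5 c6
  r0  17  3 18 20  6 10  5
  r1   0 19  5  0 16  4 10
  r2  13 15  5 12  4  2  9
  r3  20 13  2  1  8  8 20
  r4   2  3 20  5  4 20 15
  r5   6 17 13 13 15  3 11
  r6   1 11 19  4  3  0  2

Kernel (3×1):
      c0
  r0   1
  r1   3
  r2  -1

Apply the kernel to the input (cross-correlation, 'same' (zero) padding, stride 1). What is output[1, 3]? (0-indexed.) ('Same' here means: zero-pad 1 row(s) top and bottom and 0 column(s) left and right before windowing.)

The receptive field on the zero-padded input at this output position is [20 / 0 / 12]. Elementwise product with the kernel and sum: 20·1 + 0·3 + 12·-1.

8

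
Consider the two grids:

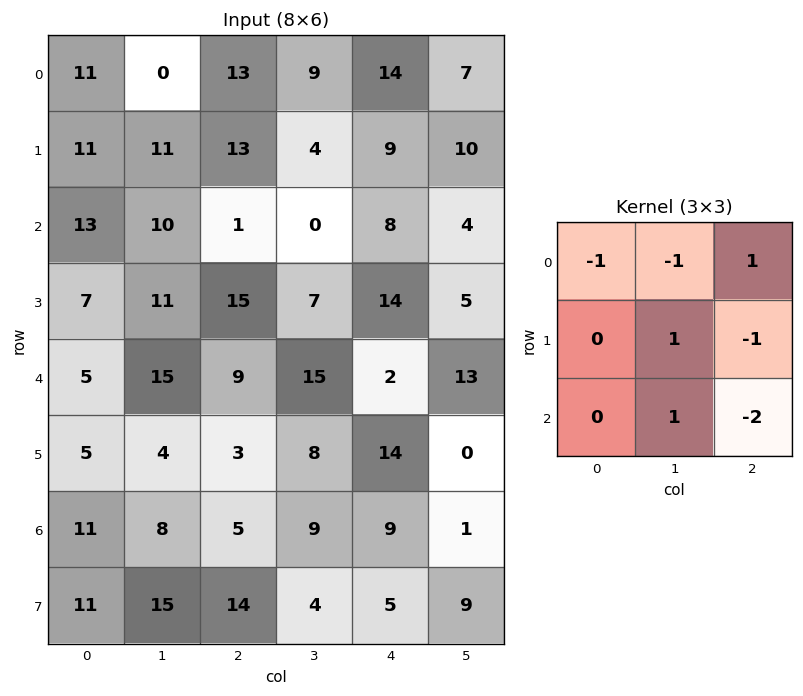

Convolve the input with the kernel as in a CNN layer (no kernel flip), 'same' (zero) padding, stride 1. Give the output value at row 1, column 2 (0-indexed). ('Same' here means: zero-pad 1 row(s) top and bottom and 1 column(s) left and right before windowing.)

6

The receptive field on the zero-padded input at this output position is [0 13 9 / 11 13 4 / 10 1 0]. Elementwise product with the kernel and sum: 0·-1 + 13·-1 + 9·1 + 13·1 + 4·-1 + 1·1 + 0·-2.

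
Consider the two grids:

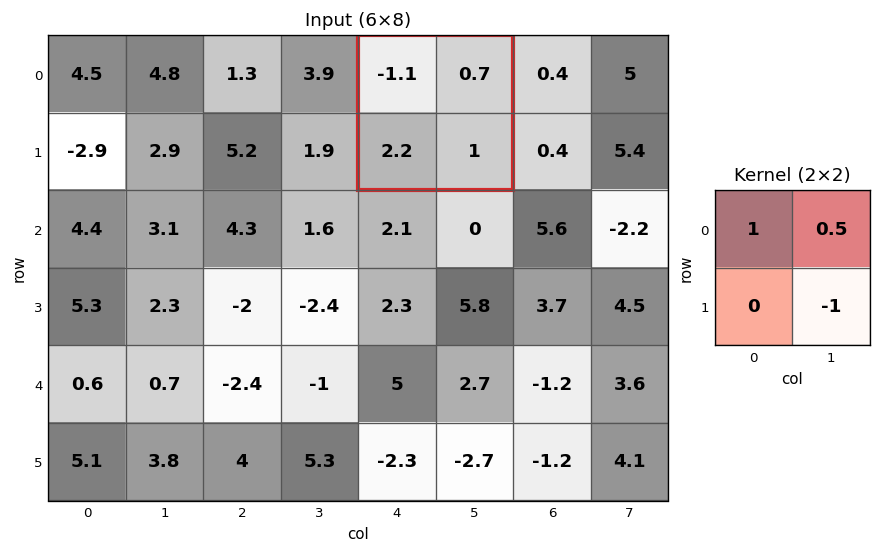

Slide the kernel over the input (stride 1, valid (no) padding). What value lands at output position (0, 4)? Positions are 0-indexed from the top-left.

The receptive field on the input at this output position is [-1.1 0.7 / 2.2 1]. Elementwise product with the kernel and sum: -1.1·1 + 0.7·0.5 + 1·-1.

-1.75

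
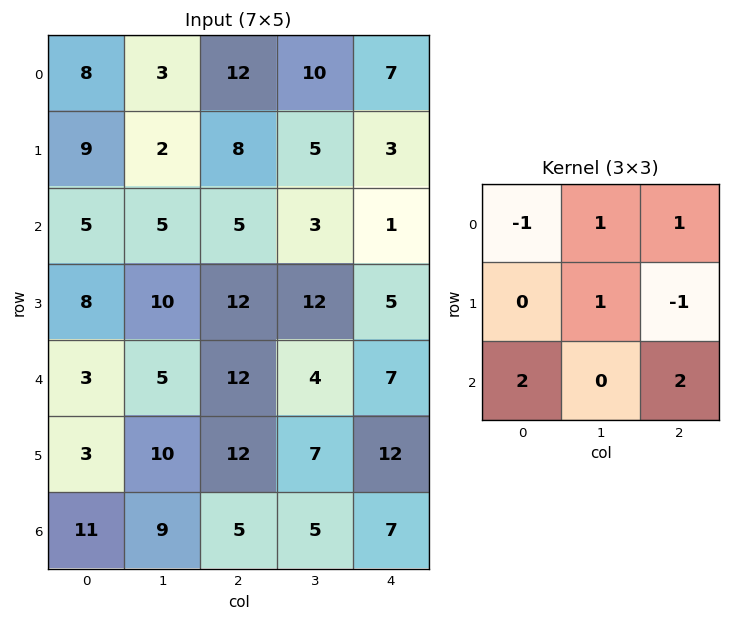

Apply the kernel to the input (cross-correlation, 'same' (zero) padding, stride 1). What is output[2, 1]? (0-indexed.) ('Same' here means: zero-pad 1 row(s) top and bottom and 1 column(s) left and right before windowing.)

The receptive field on the zero-padded input at this output position is [9 2 8 / 5 5 5 / 8 10 12]. Elementwise product with the kernel and sum: 9·-1 + 2·1 + 8·1 + 5·1 + 5·-1 + 8·2 + 12·2.

41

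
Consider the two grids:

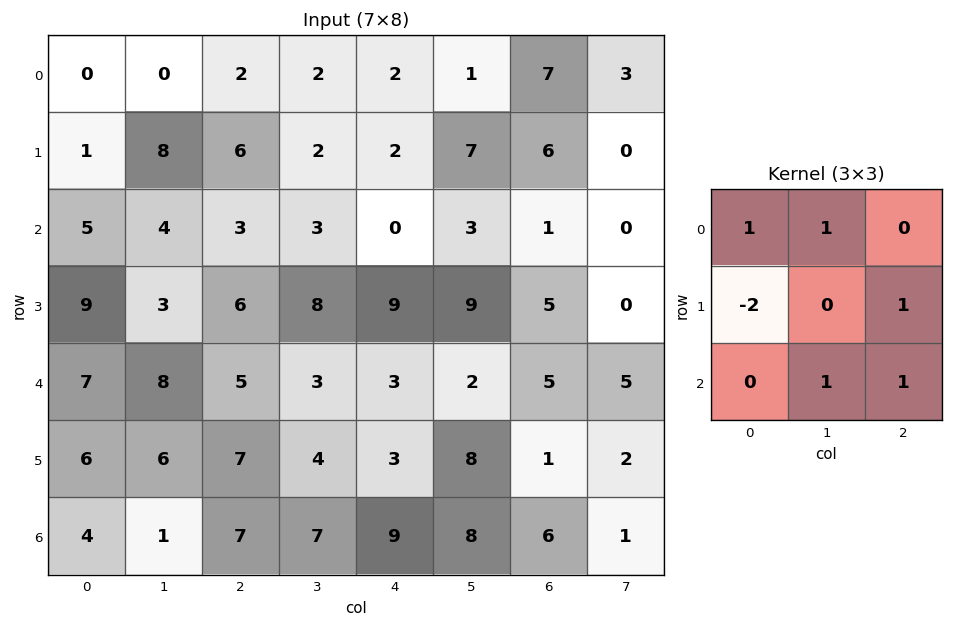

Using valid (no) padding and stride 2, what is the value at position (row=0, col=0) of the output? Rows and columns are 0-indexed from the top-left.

The receptive field on the input at this output position is [0 0 2 / 1 8 6 / 5 4 3]. Elementwise product with the kernel and sum: 0·1 + 0·1 + 1·-2 + 6·1 + 4·1 + 3·1.

11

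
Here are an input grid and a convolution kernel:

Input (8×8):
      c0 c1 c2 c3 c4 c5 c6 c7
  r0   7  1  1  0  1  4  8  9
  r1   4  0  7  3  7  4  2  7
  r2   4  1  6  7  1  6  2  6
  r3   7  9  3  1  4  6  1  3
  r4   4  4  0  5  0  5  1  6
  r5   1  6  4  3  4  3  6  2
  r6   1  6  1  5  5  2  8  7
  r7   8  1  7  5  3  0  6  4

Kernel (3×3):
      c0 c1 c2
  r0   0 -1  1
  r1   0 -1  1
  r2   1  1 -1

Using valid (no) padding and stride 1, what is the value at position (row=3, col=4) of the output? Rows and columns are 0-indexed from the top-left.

The receptive field on the input at this output position is [4 6 1 / 0 5 1 / 4 3 6]. Elementwise product with the kernel and sum: 6·-1 + 1·1 + 5·-1 + 1·1 + 4·1 + 3·1 + 6·-1.

-8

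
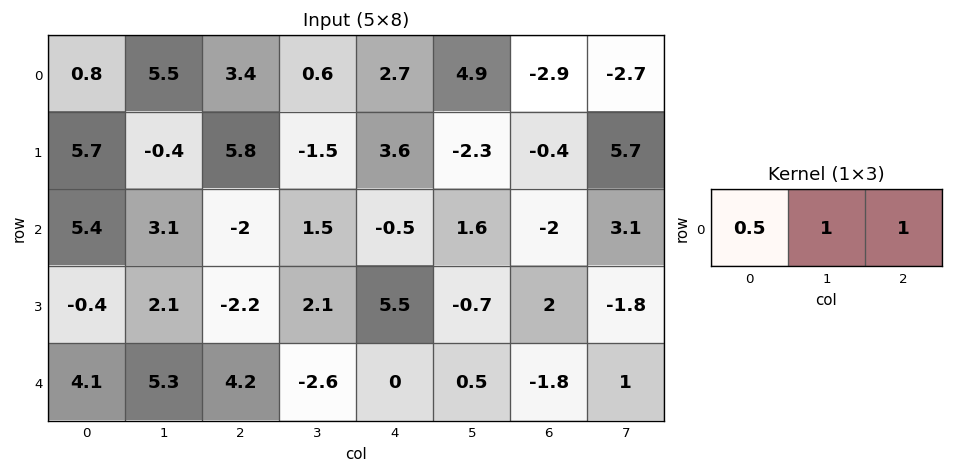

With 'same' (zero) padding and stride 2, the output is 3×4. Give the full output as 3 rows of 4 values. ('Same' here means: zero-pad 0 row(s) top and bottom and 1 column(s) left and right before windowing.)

6.3 6.75 7.9 -3.15
8.5 1.05 1.85 1.9
9.4 4.25 -0.8 -0.55

Output[0,0]: The receptive field on the zero-padded input at this output position is [0 0.8 5.5]. Elementwise product with the kernel and sum: 0·0.5 + 0.8·1 + 5.5·1.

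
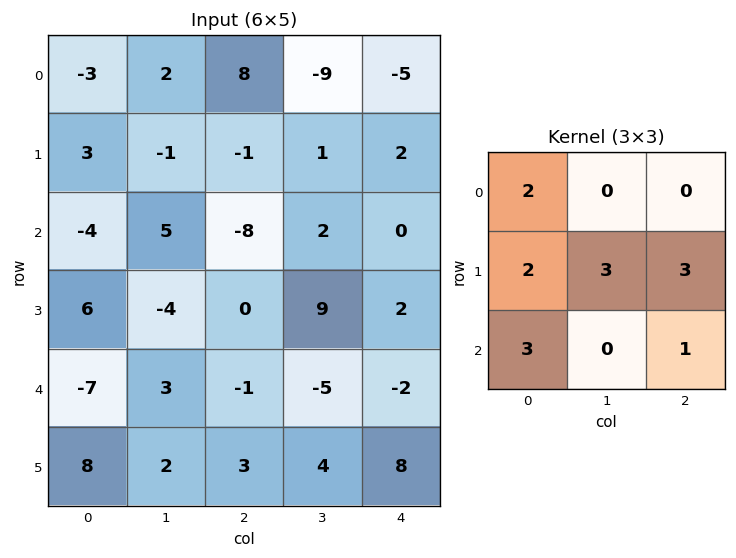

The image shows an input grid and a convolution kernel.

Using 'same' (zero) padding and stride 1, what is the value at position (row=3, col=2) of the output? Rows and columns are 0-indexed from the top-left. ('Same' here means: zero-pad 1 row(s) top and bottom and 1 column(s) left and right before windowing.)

33

The receptive field on the zero-padded input at this output position is [5 -8 2 / -4 0 9 / 3 -1 -5]. Elementwise product with the kernel and sum: 5·2 + -4·2 + 0·3 + 9·3 + 3·3 + -5·1.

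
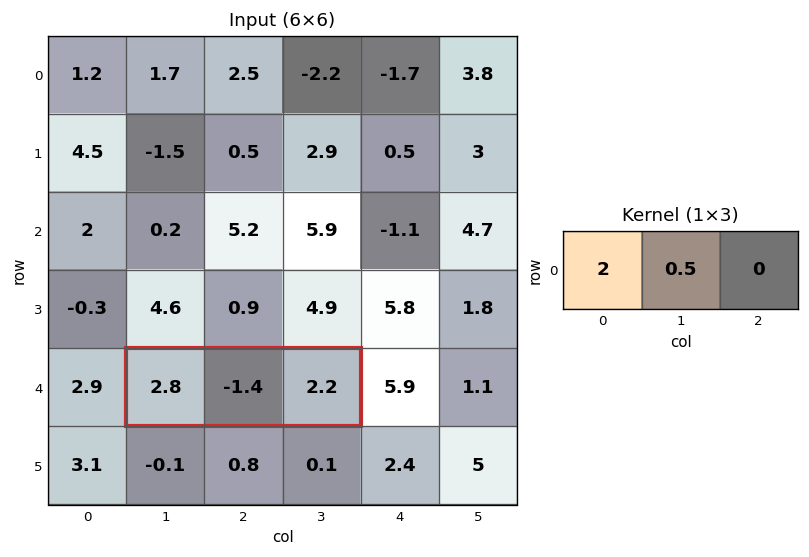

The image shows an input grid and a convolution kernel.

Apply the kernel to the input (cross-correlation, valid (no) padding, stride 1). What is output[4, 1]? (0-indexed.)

4.9

The receptive field on the input at this output position is [2.8 -1.4 2.2]. Elementwise product with the kernel and sum: 2.8·2 + -1.4·0.5.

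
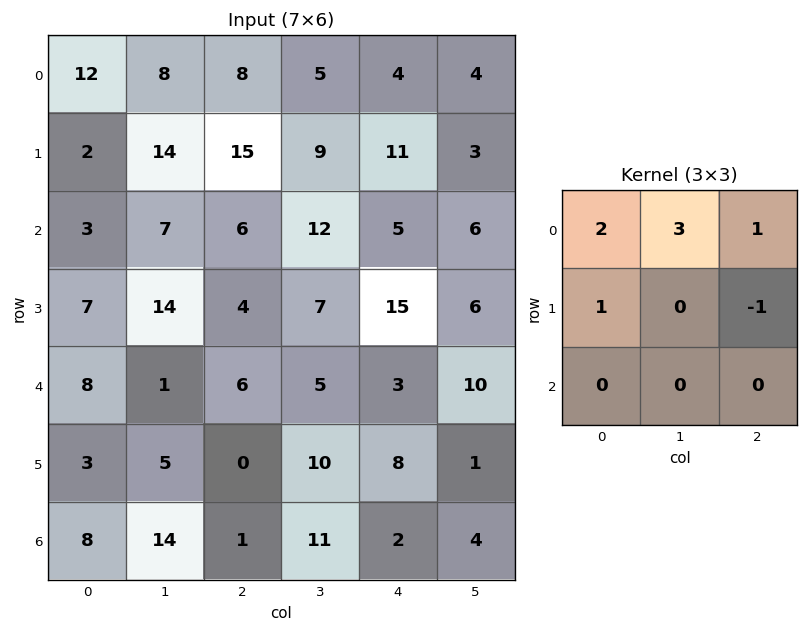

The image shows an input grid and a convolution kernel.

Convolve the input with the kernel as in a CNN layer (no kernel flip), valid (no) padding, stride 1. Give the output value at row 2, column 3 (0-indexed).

46

The receptive field on the input at this output position is [12 5 6 / 7 15 6 / 5 3 10]. Elementwise product with the kernel and sum: 12·2 + 5·3 + 6·1 + 7·1 + 6·-1.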